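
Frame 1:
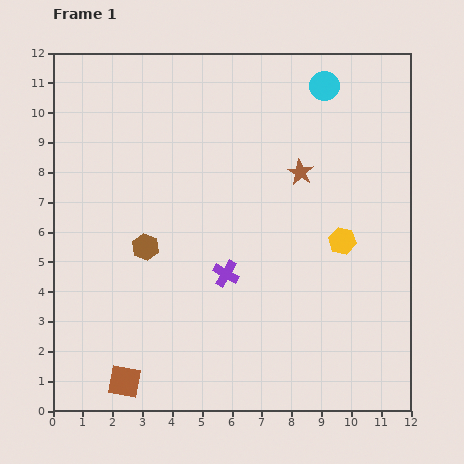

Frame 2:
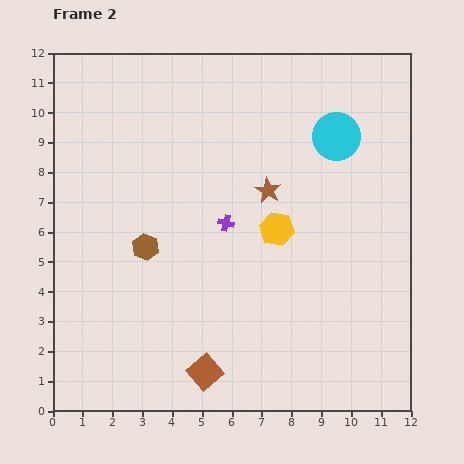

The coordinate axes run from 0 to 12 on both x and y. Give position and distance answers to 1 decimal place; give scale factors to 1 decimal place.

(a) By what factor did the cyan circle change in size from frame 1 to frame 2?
1.6×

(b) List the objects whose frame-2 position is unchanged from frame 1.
the brown hexagon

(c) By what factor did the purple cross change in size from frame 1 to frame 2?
0.6×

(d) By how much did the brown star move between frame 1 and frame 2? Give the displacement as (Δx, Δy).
(-1.1, -0.6)

The brown star was at (8.3, 8.0) in frame 1 and (7.2, 7.4) in frame 2.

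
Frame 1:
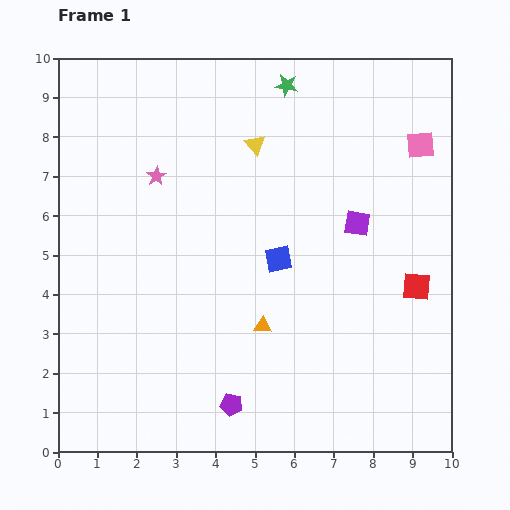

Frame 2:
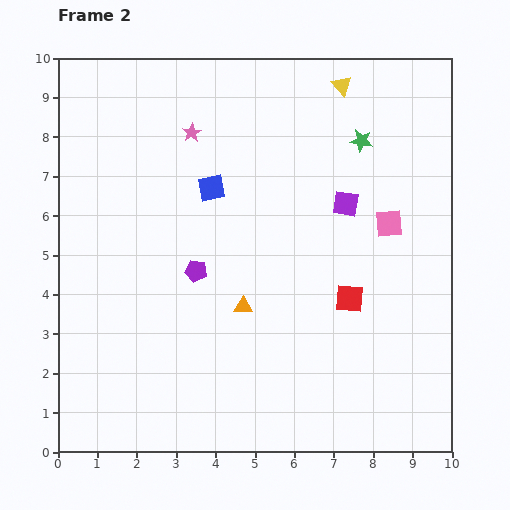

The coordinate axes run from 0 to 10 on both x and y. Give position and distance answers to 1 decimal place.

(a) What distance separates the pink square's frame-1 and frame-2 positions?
2.2

The pink square moved from (9.2, 7.8) to (8.4, 5.8), a distance of √(0.8² + 2.0²) ≈ 2.2.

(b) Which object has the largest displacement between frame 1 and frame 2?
the purple pentagon

(moved 3.5; next 2.7)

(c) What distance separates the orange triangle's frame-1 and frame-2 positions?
0.7

The orange triangle moved from (5.2, 3.2) to (4.7, 3.7), a distance of √(0.5² + 0.5²) ≈ 0.7.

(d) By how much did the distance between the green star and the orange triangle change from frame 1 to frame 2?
-0.9

Distance in frame 1: 6.1. Distance in frame 2: 5.2.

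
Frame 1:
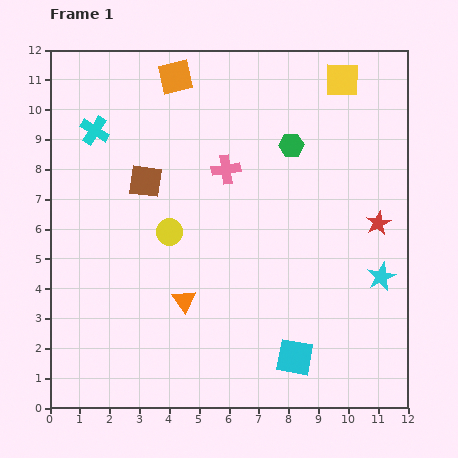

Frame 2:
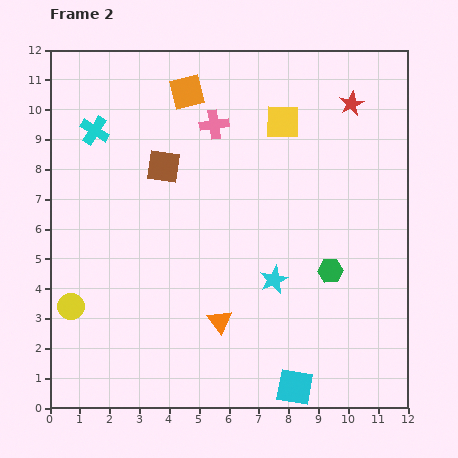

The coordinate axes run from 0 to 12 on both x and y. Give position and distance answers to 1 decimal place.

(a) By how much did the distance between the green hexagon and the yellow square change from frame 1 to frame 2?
+2.4

Distance in frame 1: 2.8. Distance in frame 2: 5.2.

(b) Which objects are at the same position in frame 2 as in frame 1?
the cyan cross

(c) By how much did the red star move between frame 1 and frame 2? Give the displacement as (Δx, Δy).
(-0.9, 4.0)

The red star was at (11.0, 6.2) in frame 1 and (10.1, 10.2) in frame 2.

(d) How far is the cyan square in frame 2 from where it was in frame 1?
1.0

The cyan square moved from (8.2, 1.7) to (8.2, 0.7), a distance of √(0.0² + 1.0²) ≈ 1.0.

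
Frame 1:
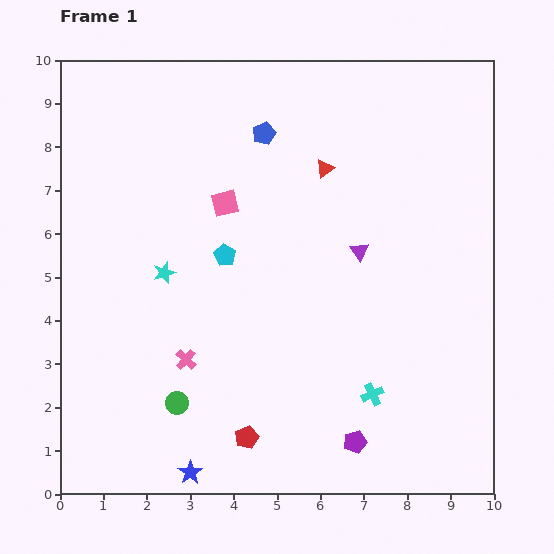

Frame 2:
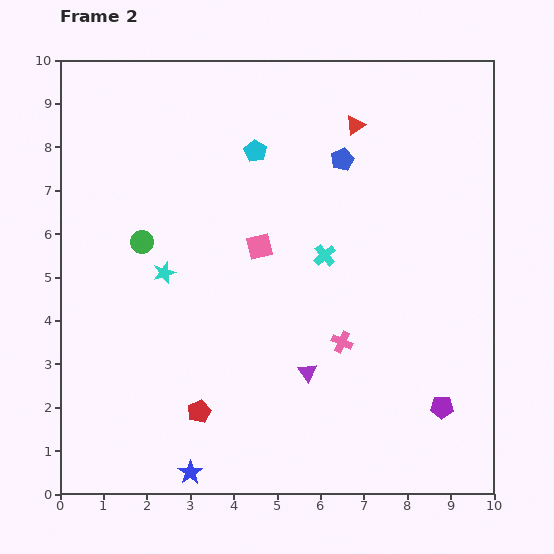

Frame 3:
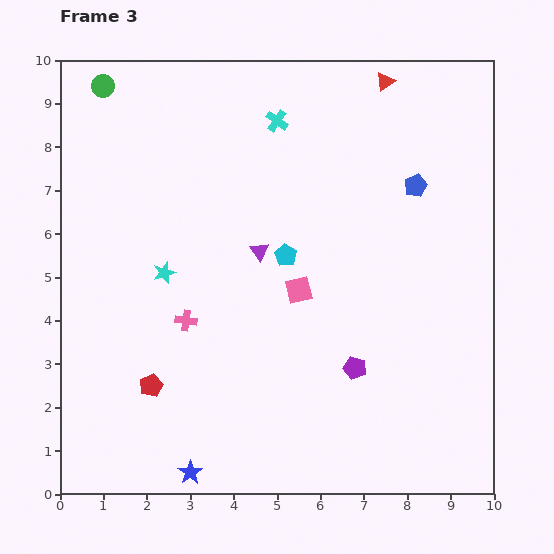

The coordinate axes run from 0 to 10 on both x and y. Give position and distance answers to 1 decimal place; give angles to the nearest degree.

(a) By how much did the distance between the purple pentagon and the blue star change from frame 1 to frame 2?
+2.1

Distance in frame 1: 3.9. Distance in frame 2: 6.0.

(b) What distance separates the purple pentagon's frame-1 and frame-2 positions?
2.2

The purple pentagon moved from (6.8, 1.2) to (8.8, 2.0), a distance of √(2.0² + 0.8²) ≈ 2.2.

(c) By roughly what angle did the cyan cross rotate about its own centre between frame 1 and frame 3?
30° counter-clockwise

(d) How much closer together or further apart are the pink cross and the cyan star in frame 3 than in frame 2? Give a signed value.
-3.2

Distance in frame 2: 4.4. Distance in frame 3: 1.2.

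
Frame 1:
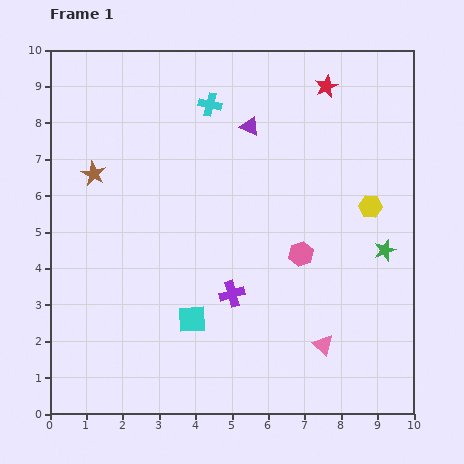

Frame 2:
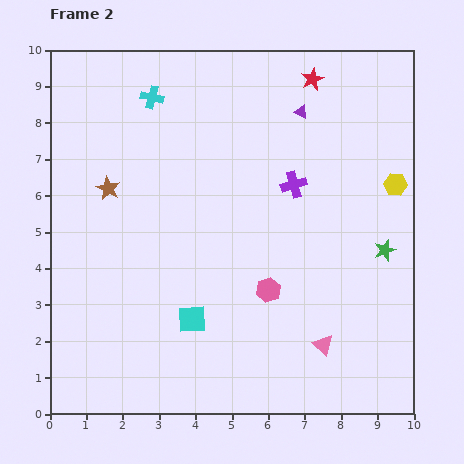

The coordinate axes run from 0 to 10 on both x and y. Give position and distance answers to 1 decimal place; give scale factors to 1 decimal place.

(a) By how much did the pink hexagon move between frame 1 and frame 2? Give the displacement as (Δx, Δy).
(-0.9, -1.0)

The pink hexagon was at (6.9, 4.4) in frame 1 and (6.0, 3.4) in frame 2.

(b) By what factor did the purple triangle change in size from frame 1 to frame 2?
0.7×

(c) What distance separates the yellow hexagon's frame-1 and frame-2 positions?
0.9

The yellow hexagon moved from (8.8, 5.7) to (9.5, 6.3), a distance of √(0.7² + 0.6²) ≈ 0.9.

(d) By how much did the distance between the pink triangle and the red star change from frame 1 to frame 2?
+0.2

Distance in frame 1: 7.1. Distance in frame 2: 7.3.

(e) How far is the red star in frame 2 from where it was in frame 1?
0.4

The red star moved from (7.6, 9.0) to (7.2, 9.2), a distance of √(0.4² + 0.2²) ≈ 0.4.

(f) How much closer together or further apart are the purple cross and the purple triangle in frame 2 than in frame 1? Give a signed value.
-2.6

Distance in frame 1: 4.6. Distance in frame 2: 2.0.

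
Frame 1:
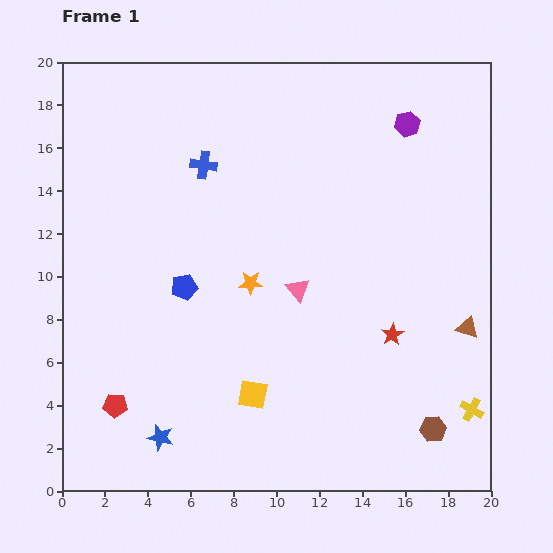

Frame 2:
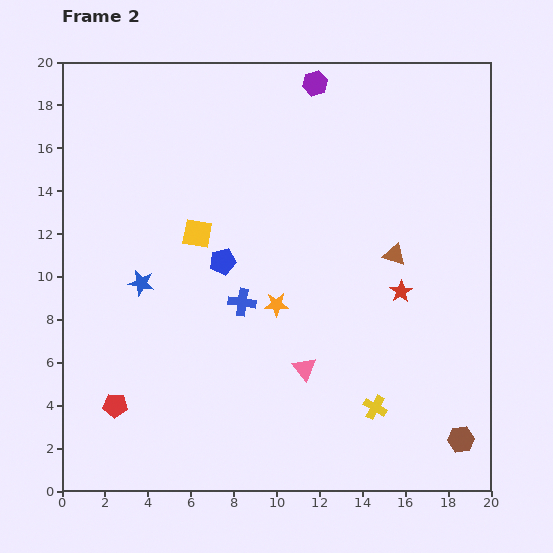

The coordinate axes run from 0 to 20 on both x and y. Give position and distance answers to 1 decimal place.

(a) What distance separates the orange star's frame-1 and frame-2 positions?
1.6

The orange star moved from (8.8, 9.7) to (10.0, 8.7), a distance of √(1.2² + 1.0²) ≈ 1.6.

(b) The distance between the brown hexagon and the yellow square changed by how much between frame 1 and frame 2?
+7.0

Distance in frame 1: 8.6. Distance in frame 2: 15.6.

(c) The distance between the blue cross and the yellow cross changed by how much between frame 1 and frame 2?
-9.0

Distance in frame 1: 16.9. Distance in frame 2: 7.9.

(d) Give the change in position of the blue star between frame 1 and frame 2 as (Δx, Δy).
(-0.9, 7.2)

The blue star was at (4.6, 2.5) in frame 1 and (3.7, 9.7) in frame 2.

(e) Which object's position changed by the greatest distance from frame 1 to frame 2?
the yellow square

(moved 7.9; next 7.3)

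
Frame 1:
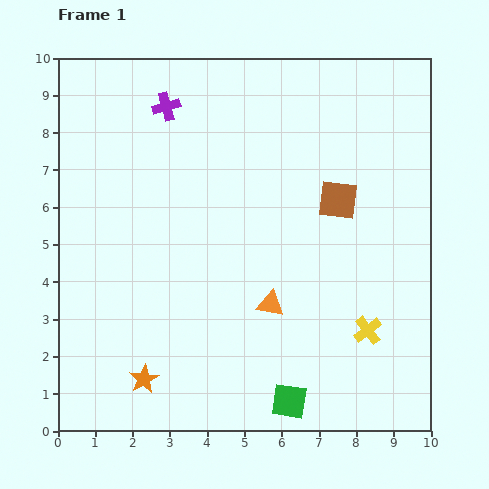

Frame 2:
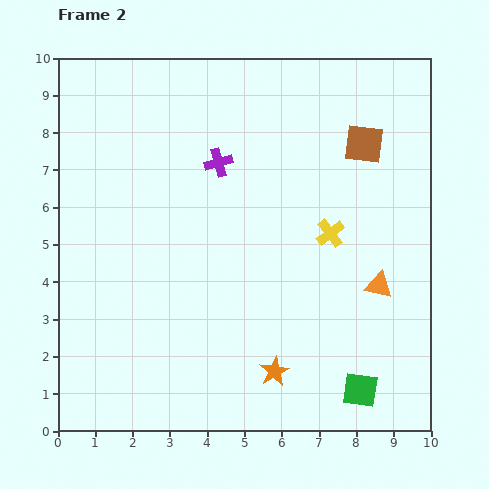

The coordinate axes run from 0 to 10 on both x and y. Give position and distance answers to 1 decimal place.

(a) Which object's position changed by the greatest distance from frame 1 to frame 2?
the orange star

(moved 3.5; next 2.9)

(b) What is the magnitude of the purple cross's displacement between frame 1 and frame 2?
2.1

The purple cross moved from (2.9, 8.7) to (4.3, 7.2), a distance of √(1.4² + 1.5²) ≈ 2.1.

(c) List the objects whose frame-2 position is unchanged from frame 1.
none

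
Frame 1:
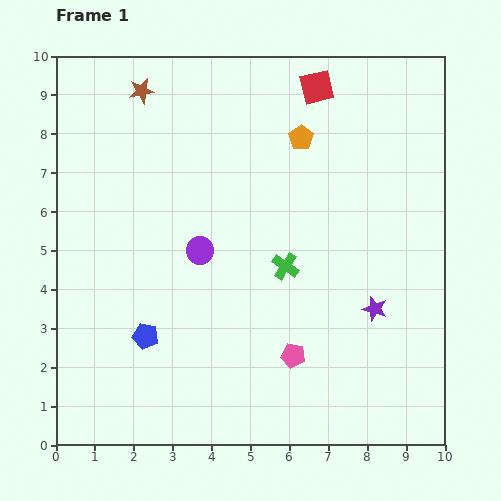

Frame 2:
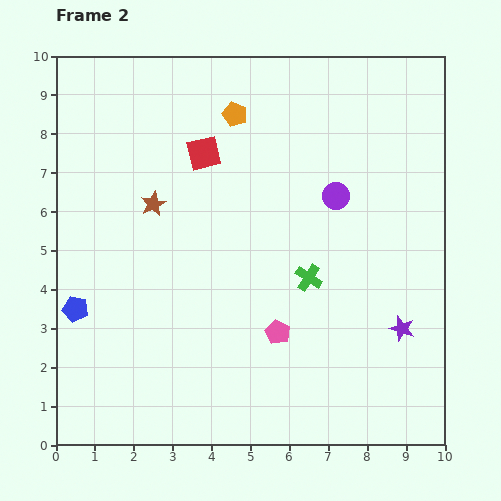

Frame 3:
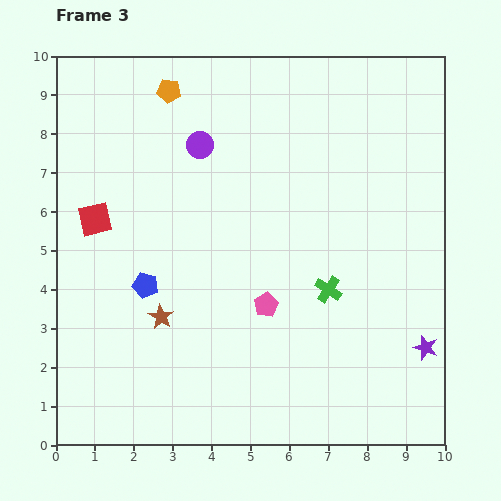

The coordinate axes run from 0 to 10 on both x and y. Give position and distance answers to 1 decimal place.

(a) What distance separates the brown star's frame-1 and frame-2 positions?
2.9

The brown star moved from (2.2, 9.1) to (2.5, 6.2), a distance of √(0.3² + 2.9²) ≈ 2.9.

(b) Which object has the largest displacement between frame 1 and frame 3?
the red square

(moved 6.6; next 5.8)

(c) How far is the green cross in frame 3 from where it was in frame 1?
1.3

The green cross moved from (5.9, 4.6) to (7.0, 4.0), a distance of √(1.1² + 0.6²) ≈ 1.3.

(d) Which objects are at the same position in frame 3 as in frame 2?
none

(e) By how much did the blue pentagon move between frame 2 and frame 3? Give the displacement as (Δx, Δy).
(1.8, 0.6)

The blue pentagon was at (0.5, 3.5) in frame 2 and (2.3, 4.1) in frame 3.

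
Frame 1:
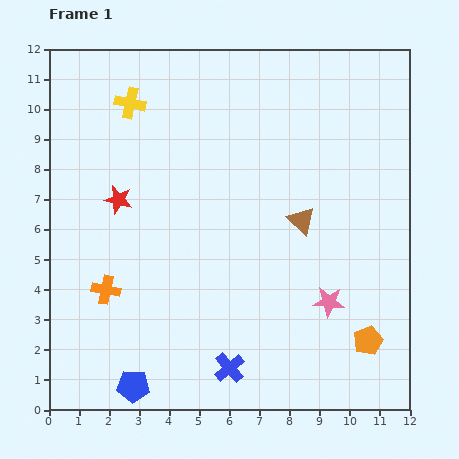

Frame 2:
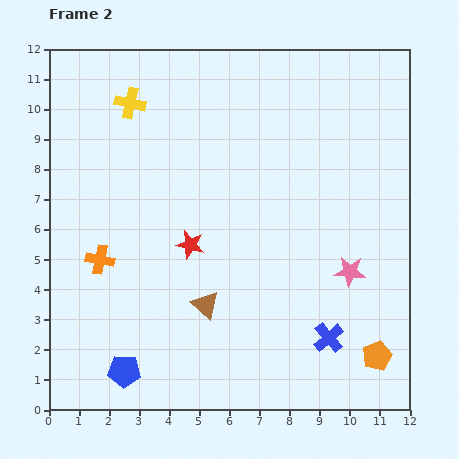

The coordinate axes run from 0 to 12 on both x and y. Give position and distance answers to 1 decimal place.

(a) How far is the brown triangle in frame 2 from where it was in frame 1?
4.3

The brown triangle moved from (8.4, 6.3) to (5.2, 3.5), a distance of √(3.2² + 2.8²) ≈ 4.3.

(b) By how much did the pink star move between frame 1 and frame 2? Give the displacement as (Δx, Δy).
(0.7, 1.0)

The pink star was at (9.3, 3.6) in frame 1 and (10.0, 4.6) in frame 2.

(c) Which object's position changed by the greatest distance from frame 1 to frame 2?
the brown triangle

(moved 4.3; next 3.4)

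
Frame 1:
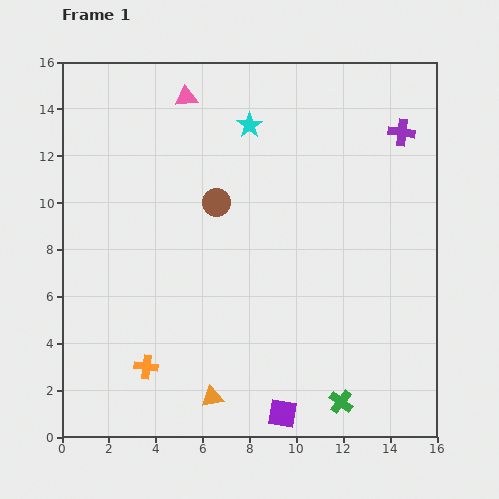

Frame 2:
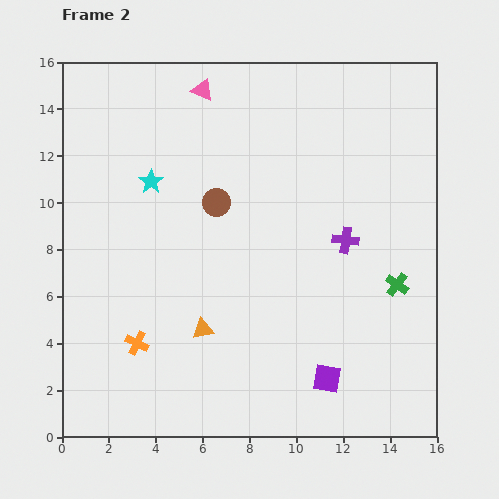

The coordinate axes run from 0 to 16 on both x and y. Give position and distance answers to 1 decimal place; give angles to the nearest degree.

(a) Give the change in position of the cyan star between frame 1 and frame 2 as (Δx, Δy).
(-4.2, -2.4)

The cyan star was at (8.0, 13.3) in frame 1 and (3.8, 10.9) in frame 2.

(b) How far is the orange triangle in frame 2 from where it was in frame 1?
2.9

The orange triangle moved from (6.4, 1.7) to (6.0, 4.6), a distance of √(0.4² + 2.9²) ≈ 2.9.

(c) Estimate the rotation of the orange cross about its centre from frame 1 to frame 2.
19° clockwise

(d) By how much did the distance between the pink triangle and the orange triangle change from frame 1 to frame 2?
-2.6

Distance in frame 1: 12.8. Distance in frame 2: 10.2.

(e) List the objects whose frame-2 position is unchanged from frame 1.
the brown circle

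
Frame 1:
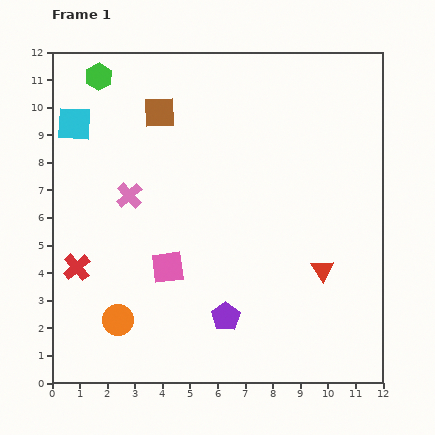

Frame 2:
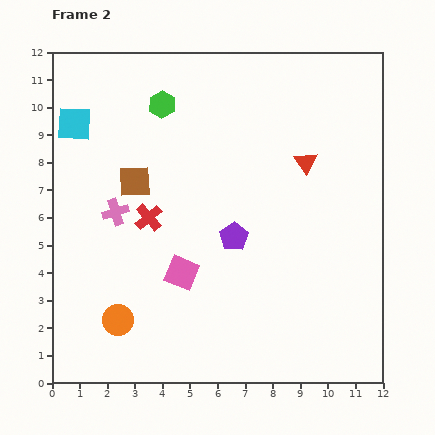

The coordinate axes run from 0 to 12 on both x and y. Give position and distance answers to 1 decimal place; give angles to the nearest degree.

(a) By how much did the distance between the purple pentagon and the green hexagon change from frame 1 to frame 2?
-4.3

Distance in frame 1: 9.8. Distance in frame 2: 5.5.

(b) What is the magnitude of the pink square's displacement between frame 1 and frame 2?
0.5

The pink square moved from (4.2, 4.2) to (4.7, 4.0), a distance of √(0.5² + 0.2²) ≈ 0.5.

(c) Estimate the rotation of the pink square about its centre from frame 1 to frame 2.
30° clockwise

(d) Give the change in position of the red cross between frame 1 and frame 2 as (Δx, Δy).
(2.6, 1.8)

The red cross was at (0.9, 4.2) in frame 1 and (3.5, 6.0) in frame 2.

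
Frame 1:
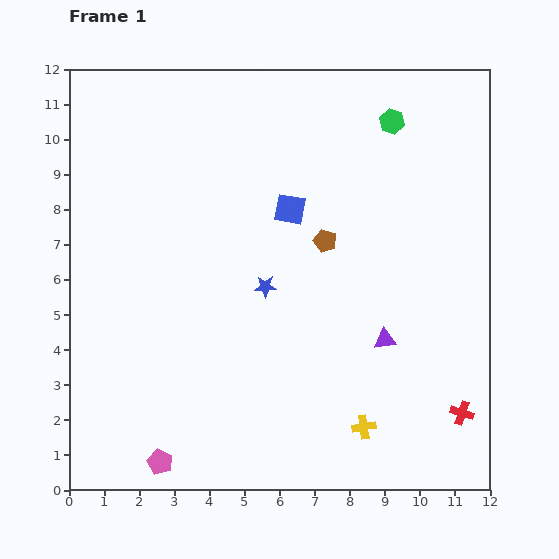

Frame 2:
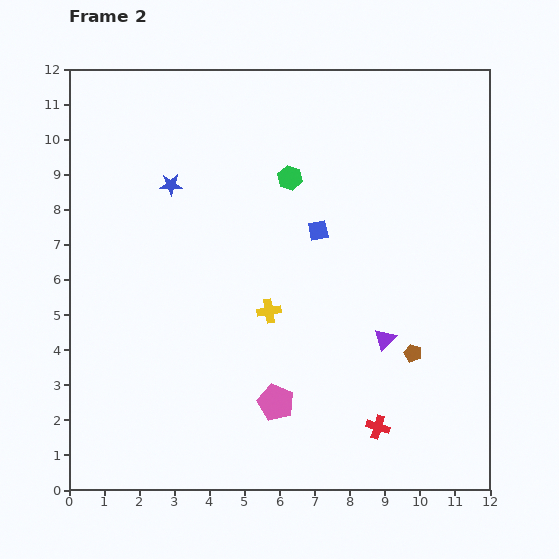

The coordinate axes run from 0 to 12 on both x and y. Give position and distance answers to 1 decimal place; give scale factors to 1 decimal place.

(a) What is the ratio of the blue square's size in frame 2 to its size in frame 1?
0.7×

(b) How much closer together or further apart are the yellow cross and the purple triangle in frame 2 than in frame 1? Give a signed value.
+0.8

Distance in frame 1: 2.6. Distance in frame 2: 3.4.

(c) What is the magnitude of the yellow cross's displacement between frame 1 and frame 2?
4.3

The yellow cross moved from (8.4, 1.8) to (5.7, 5.1), a distance of √(2.7² + 3.3²) ≈ 4.3.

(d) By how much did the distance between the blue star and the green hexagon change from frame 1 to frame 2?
-2.5

Distance in frame 1: 5.9. Distance in frame 2: 3.4.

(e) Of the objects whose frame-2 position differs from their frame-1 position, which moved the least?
the blue square

(moved 1.0)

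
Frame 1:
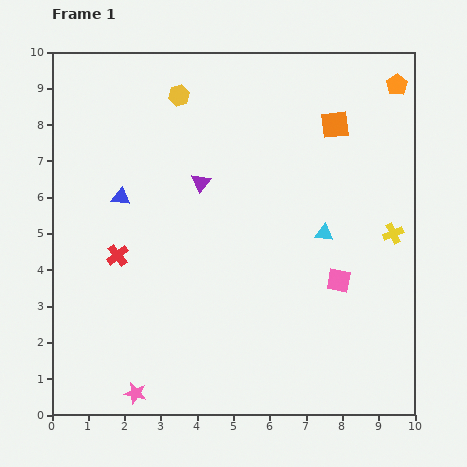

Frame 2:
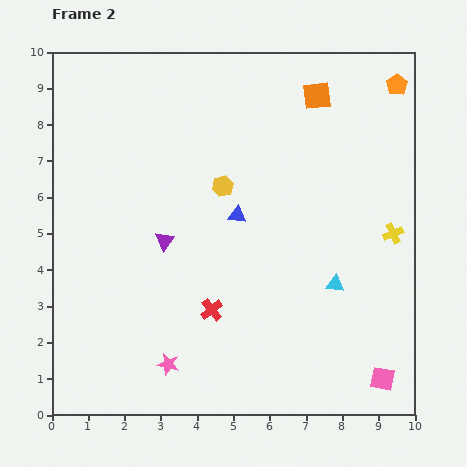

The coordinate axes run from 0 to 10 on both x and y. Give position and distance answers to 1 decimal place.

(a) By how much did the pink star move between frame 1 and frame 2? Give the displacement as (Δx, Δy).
(0.9, 0.8)

The pink star was at (2.3, 0.6) in frame 1 and (3.2, 1.4) in frame 2.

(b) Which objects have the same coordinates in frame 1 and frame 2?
the orange pentagon, the yellow cross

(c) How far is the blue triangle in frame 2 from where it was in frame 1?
3.2

The blue triangle moved from (1.9, 6.0) to (5.1, 5.5), a distance of √(3.2² + 0.5²) ≈ 3.2.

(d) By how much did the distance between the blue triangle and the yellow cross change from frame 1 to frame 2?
-3.3

Distance in frame 1: 7.6. Distance in frame 2: 4.3.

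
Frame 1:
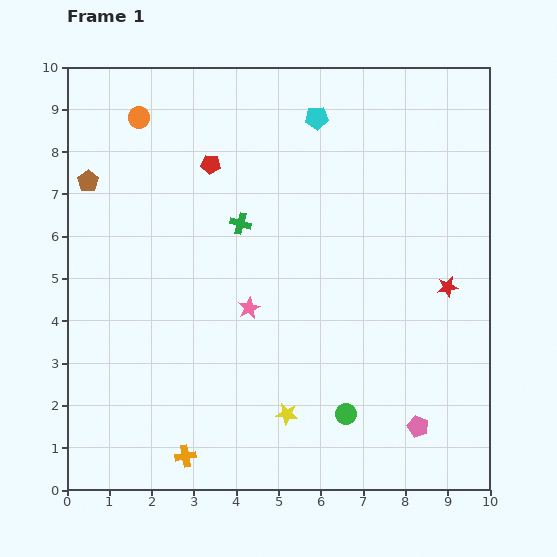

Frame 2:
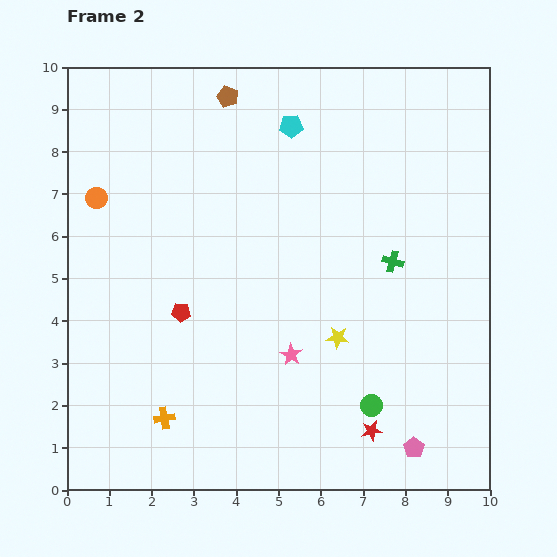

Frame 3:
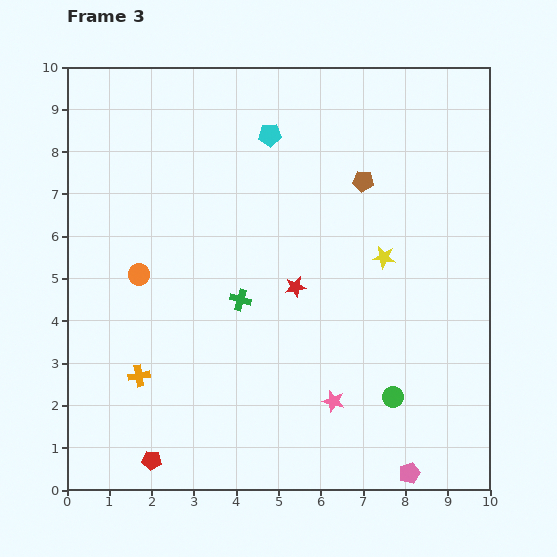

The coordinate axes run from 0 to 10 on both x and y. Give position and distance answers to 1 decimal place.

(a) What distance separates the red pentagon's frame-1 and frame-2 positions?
3.6

The red pentagon moved from (3.4, 7.7) to (2.7, 4.2), a distance of √(0.7² + 3.5²) ≈ 3.6.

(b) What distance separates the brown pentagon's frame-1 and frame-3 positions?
6.5

The brown pentagon moved from (0.5, 7.3) to (7.0, 7.3), a distance of √(6.5² + 0.0²) ≈ 6.5.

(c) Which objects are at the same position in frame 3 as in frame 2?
none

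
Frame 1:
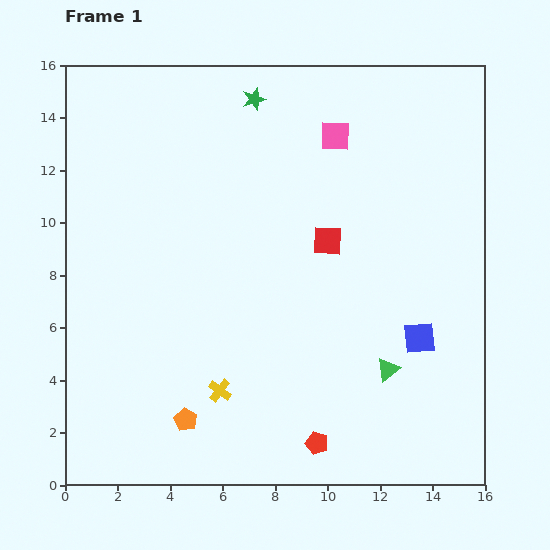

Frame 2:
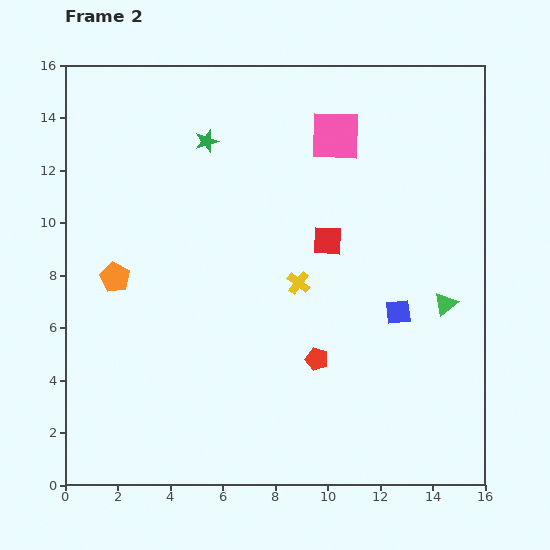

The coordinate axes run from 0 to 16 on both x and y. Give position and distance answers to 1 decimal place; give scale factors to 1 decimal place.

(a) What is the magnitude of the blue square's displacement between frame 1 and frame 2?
1.3

The blue square moved from (13.5, 5.6) to (12.7, 6.6), a distance of √(0.8² + 1.0²) ≈ 1.3.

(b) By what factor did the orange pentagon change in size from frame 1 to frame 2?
1.3×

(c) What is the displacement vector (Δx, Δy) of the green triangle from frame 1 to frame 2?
(2.2, 2.5)

The green triangle was at (12.3, 4.4) in frame 1 and (14.5, 6.9) in frame 2.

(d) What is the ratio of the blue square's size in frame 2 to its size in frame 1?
0.8×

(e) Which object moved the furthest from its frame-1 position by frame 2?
the orange pentagon

(moved 6.0; next 5.1)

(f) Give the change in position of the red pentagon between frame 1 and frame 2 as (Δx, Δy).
(0.0, 3.2)

The red pentagon was at (9.6, 1.6) in frame 1 and (9.6, 4.8) in frame 2.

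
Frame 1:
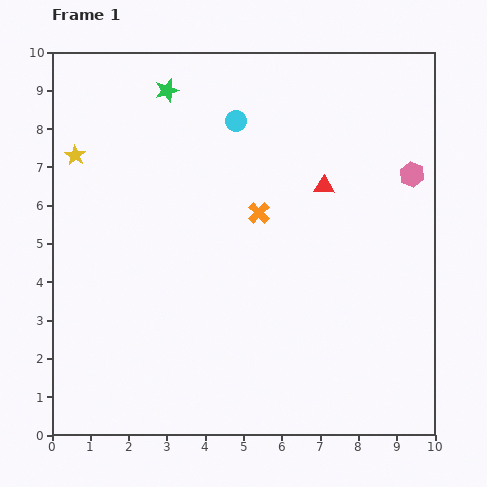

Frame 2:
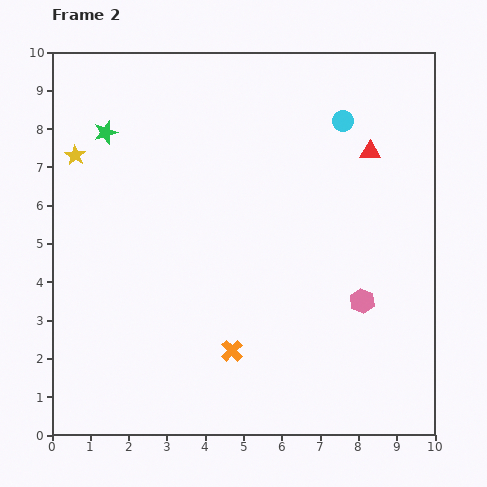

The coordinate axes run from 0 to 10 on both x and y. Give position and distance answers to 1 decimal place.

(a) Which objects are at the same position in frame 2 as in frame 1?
the yellow star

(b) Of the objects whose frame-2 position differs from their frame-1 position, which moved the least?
the red triangle

(moved 1.5)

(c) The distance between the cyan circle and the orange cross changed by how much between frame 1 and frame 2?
+4.2

Distance in frame 1: 2.5. Distance in frame 2: 6.7.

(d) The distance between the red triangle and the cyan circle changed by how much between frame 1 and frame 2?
-1.8

Distance in frame 1: 2.9. Distance in frame 2: 1.1.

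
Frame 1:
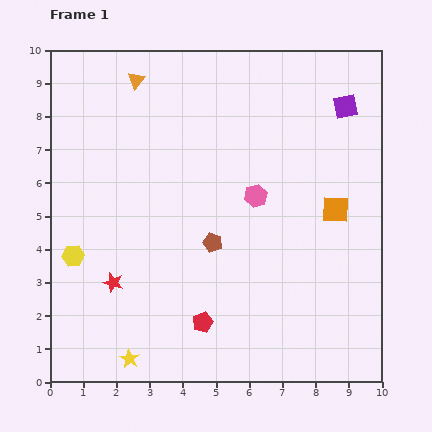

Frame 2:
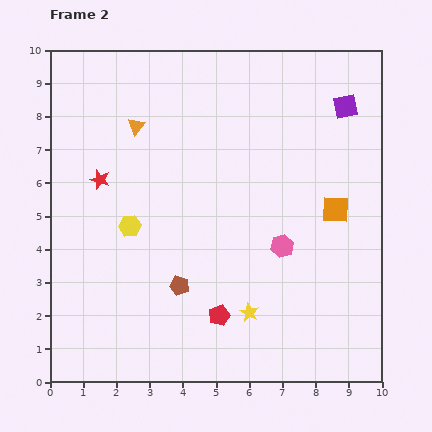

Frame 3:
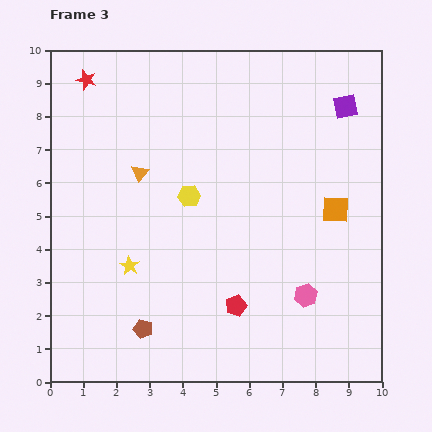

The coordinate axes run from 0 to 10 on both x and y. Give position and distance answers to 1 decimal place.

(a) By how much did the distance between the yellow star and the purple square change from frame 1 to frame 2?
-3.2

Distance in frame 1: 10.0. Distance in frame 2: 6.8.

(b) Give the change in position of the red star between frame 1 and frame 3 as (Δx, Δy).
(-0.8, 6.1)

The red star was at (1.9, 3.0) in frame 1 and (1.1, 9.1) in frame 3.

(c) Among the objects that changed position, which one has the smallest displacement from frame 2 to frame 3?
the red pentagon

(moved 0.6)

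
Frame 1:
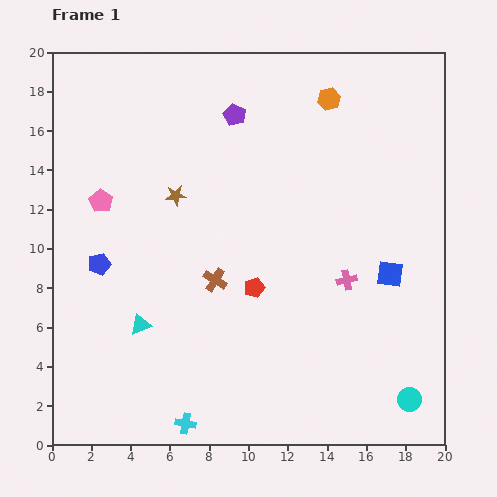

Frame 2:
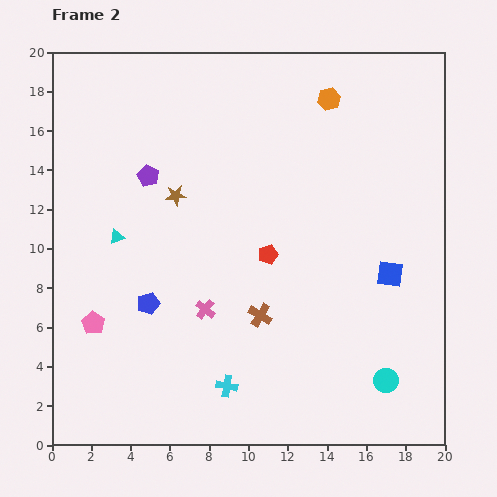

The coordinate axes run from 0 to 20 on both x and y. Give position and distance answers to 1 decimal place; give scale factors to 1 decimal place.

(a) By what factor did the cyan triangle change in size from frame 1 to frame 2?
0.7×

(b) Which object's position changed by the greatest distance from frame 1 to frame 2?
the pink cross

(moved 7.4; next 6.2)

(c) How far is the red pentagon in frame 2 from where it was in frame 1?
1.8

The red pentagon moved from (10.3, 8.0) to (11.0, 9.7), a distance of √(0.7² + 1.7²) ≈ 1.8.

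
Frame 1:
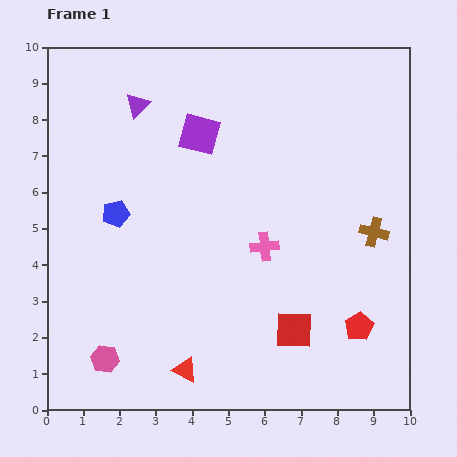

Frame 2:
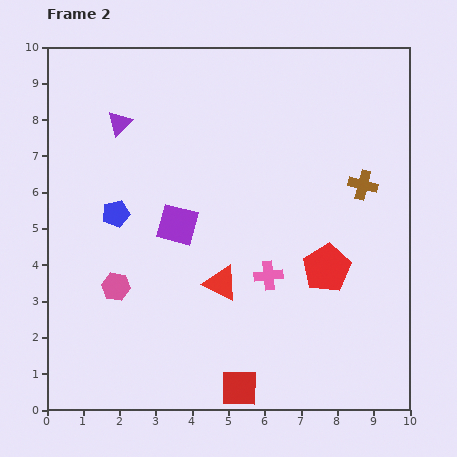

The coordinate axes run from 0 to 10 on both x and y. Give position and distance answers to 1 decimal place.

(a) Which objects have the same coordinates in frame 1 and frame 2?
the blue pentagon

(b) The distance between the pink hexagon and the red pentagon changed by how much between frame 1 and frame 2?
-1.3

Distance in frame 1: 7.1. Distance in frame 2: 5.8.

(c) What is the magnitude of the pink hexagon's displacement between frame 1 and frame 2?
2.0

The pink hexagon moved from (1.6, 1.4) to (1.9, 3.4), a distance of √(0.3² + 2.0²) ≈ 2.0.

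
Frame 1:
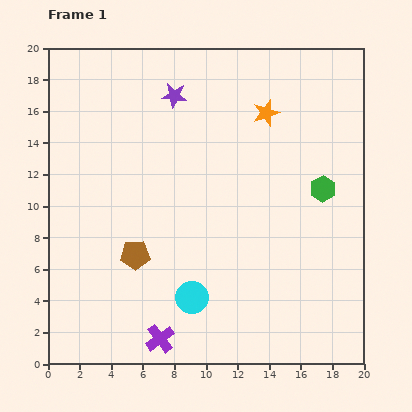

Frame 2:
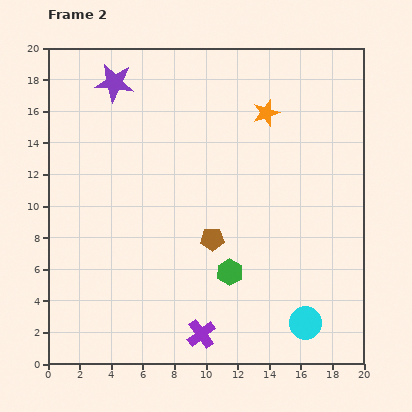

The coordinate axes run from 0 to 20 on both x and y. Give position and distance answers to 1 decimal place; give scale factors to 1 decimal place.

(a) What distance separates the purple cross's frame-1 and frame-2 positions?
2.6

The purple cross moved from (7.1, 1.6) to (9.7, 1.9), a distance of √(2.6² + 0.3²) ≈ 2.6.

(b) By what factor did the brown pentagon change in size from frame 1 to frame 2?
0.8×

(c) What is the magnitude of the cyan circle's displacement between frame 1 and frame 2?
7.4

The cyan circle moved from (9.1, 4.2) to (16.3, 2.6), a distance of √(7.2² + 1.6²) ≈ 7.4.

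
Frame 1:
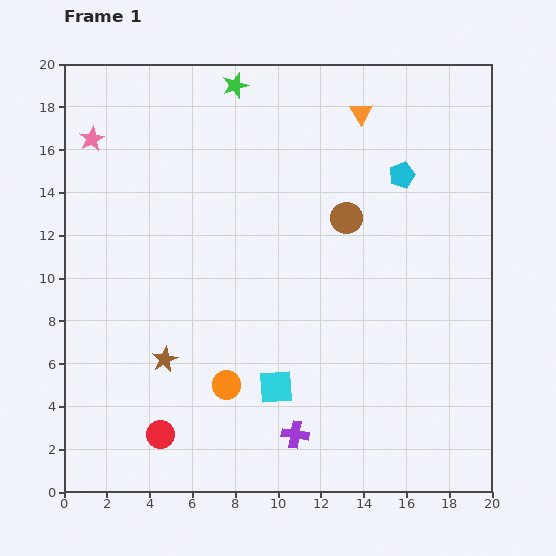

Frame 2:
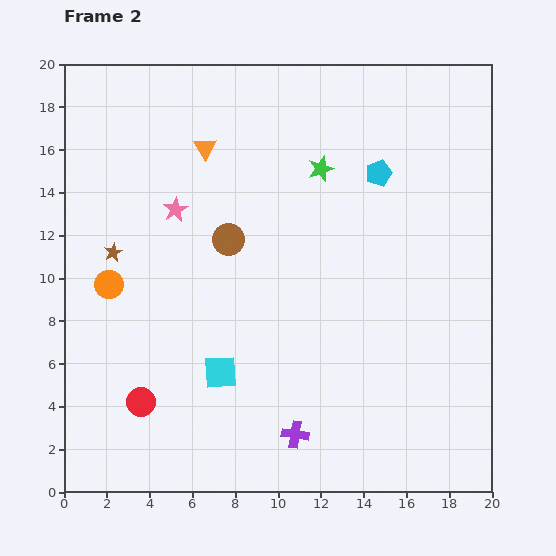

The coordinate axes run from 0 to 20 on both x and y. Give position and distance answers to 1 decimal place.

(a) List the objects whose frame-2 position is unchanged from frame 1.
the purple cross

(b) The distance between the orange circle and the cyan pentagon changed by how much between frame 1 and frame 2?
+0.8

Distance in frame 1: 12.8. Distance in frame 2: 13.6.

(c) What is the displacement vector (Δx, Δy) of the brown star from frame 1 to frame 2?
(-2.4, 5.0)

The brown star was at (4.7, 6.2) in frame 1 and (2.3, 11.2) in frame 2.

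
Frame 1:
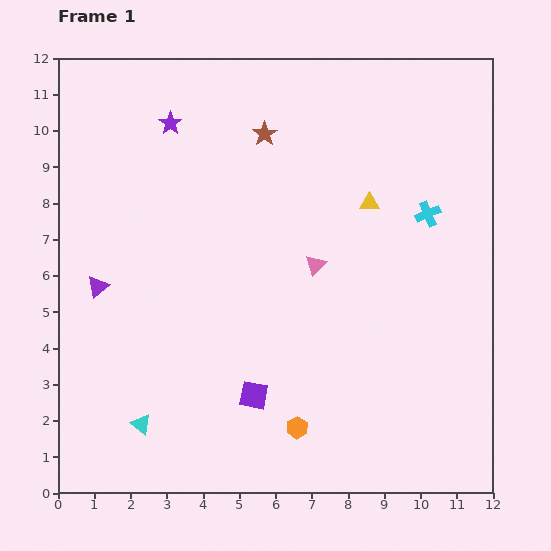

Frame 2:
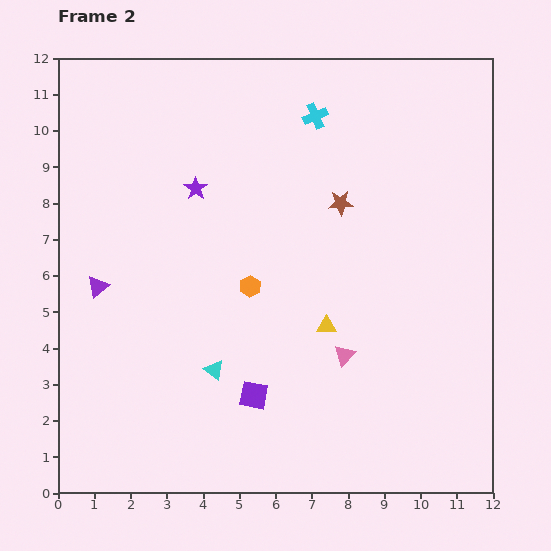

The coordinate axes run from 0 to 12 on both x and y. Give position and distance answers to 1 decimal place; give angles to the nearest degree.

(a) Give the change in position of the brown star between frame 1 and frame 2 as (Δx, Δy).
(2.1, -1.9)

The brown star was at (5.7, 9.9) in frame 1 and (7.8, 8.0) in frame 2.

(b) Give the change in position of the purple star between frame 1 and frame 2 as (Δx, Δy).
(0.7, -1.8)

The purple star was at (3.1, 10.2) in frame 1 and (3.8, 8.4) in frame 2.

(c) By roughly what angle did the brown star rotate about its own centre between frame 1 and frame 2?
31° clockwise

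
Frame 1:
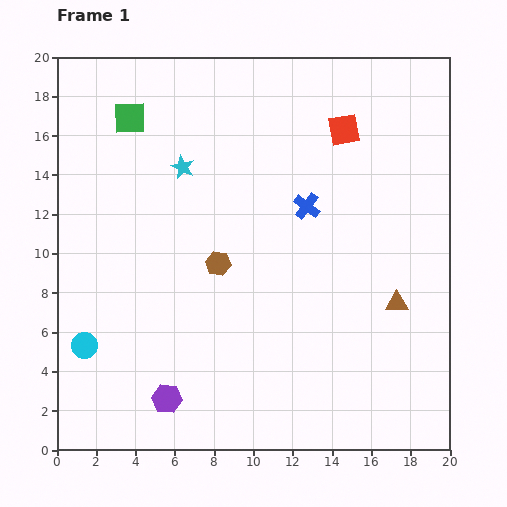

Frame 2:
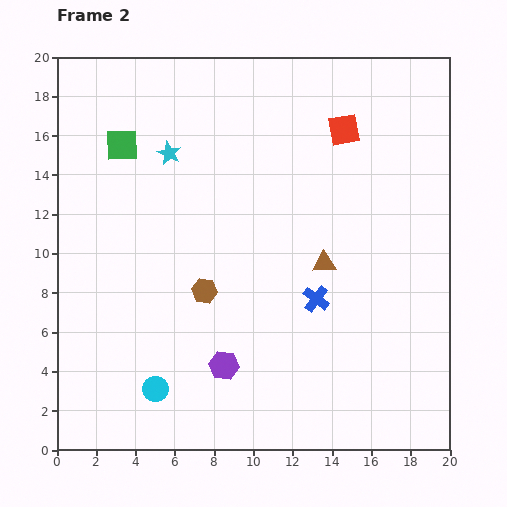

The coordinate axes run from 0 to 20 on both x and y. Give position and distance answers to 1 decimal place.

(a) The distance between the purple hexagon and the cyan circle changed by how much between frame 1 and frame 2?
-1.3

Distance in frame 1: 5.0. Distance in frame 2: 3.7.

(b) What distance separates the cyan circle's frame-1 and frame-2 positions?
4.2

The cyan circle moved from (1.4, 5.3) to (5.0, 3.1), a distance of √(3.6² + 2.2²) ≈ 4.2.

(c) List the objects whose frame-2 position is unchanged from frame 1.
the red square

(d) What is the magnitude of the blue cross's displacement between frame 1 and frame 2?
4.7

The blue cross moved from (12.7, 12.4) to (13.2, 7.7), a distance of √(0.5² + 4.7²) ≈ 4.7.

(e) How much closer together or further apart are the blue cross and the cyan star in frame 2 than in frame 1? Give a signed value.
+3.9

Distance in frame 1: 6.6. Distance in frame 2: 10.5.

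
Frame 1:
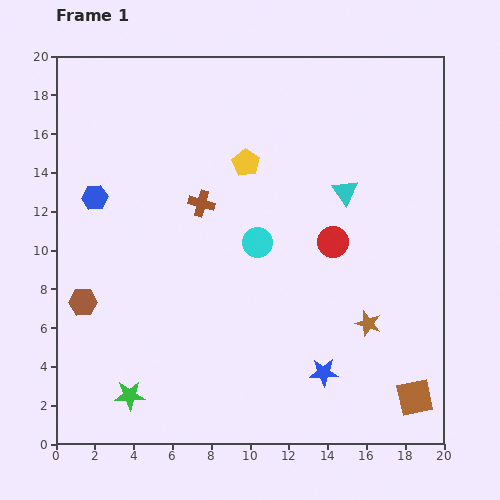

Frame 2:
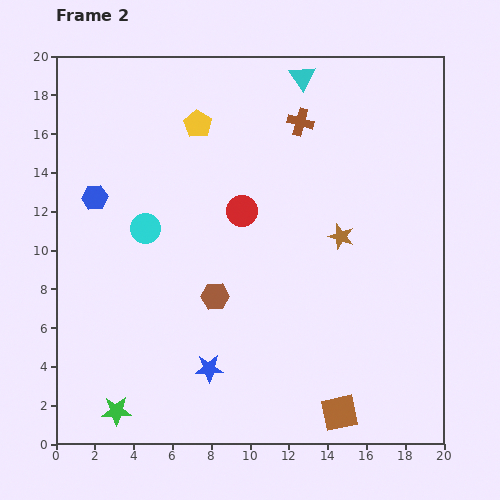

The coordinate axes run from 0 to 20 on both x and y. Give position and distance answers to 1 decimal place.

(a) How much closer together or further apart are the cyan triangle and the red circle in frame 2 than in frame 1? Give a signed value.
+4.9

Distance in frame 1: 2.7. Distance in frame 2: 7.6.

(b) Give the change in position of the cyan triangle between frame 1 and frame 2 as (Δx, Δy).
(-2.2, 5.9)

The cyan triangle was at (14.9, 13.0) in frame 1 and (12.7, 18.9) in frame 2.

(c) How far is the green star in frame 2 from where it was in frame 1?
1.1

The green star moved from (3.8, 2.5) to (3.1, 1.7), a distance of √(0.7² + 0.8²) ≈ 1.1.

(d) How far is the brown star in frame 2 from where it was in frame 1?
4.7

The brown star moved from (16.1, 6.2) to (14.7, 10.7), a distance of √(1.4² + 4.5²) ≈ 4.7.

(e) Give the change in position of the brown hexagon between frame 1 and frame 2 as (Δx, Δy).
(6.8, 0.3)

The brown hexagon was at (1.4, 7.3) in frame 1 and (8.2, 7.6) in frame 2.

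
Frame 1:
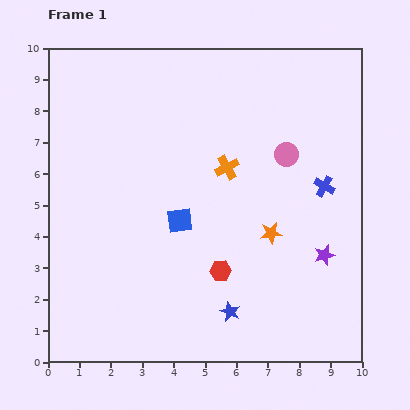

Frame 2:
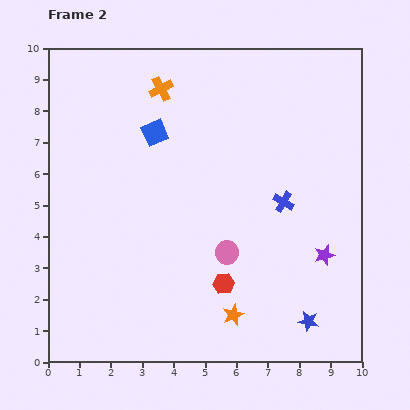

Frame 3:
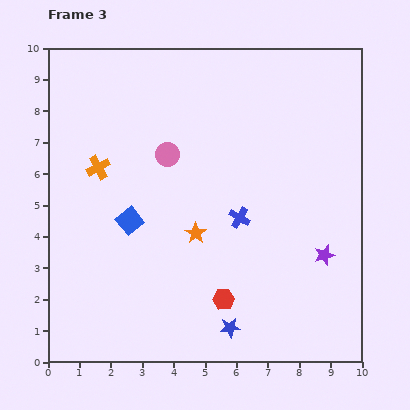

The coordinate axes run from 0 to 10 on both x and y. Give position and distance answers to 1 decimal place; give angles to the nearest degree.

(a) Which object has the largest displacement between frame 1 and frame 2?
the pink circle

(moved 3.6; next 3.3)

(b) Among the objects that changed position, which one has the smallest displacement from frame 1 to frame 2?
the red hexagon

(moved 0.4)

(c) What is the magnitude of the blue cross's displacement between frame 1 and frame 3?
2.9

The blue cross moved from (8.8, 5.6) to (6.1, 4.6), a distance of √(2.7² + 1.0²) ≈ 2.9.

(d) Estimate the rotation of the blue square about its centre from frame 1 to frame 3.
32° counter-clockwise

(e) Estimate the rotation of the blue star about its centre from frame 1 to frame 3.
31° counter-clockwise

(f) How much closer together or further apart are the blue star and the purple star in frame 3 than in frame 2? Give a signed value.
+1.6

Distance in frame 2: 2.2. Distance in frame 3: 3.8.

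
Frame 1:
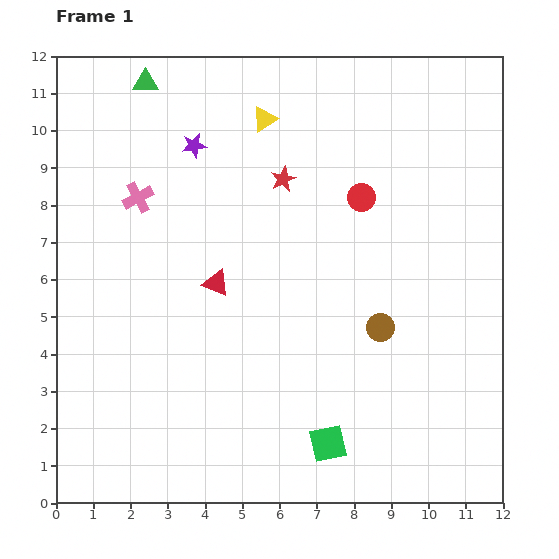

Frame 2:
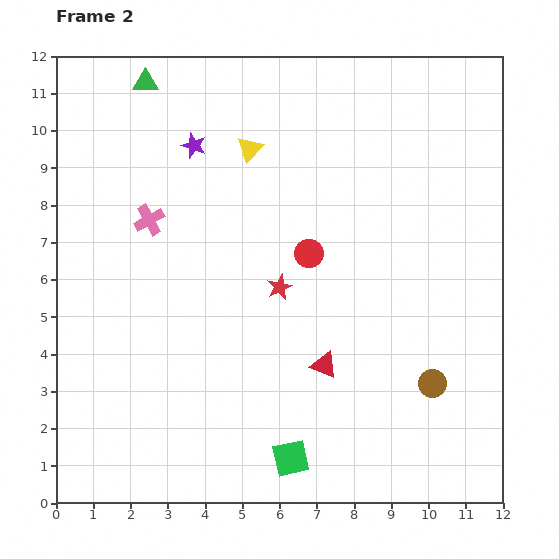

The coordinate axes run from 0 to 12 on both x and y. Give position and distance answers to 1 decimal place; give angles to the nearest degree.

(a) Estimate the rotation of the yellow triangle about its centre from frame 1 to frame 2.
16° counter-clockwise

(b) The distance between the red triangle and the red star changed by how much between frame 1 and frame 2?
-0.9

Distance in frame 1: 3.3. Distance in frame 2: 2.4.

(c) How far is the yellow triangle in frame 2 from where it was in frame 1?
0.9

The yellow triangle moved from (5.6, 10.3) to (5.2, 9.5), a distance of √(0.4² + 0.8²) ≈ 0.9.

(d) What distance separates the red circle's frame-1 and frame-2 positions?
2.1

The red circle moved from (8.2, 8.2) to (6.8, 6.7), a distance of √(1.4² + 1.5²) ≈ 2.1.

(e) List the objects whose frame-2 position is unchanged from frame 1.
the purple star, the green triangle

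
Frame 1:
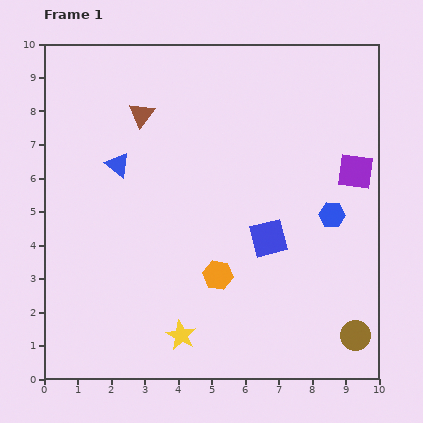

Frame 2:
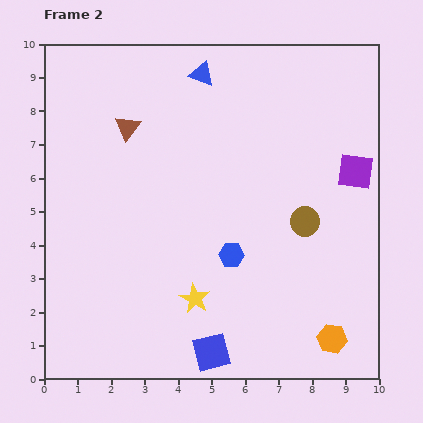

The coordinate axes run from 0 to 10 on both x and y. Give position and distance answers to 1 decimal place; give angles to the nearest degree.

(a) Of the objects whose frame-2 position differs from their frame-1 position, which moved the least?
the brown triangle

(moved 0.6)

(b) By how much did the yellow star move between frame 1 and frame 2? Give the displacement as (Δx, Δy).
(0.4, 1.1)

The yellow star was at (4.1, 1.3) in frame 1 and (4.5, 2.4) in frame 2.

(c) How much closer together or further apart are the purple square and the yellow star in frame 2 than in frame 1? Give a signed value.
-1.0

Distance in frame 1: 7.1. Distance in frame 2: 6.1.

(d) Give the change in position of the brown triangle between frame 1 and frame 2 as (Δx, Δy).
(-0.4, -0.4)

The brown triangle was at (2.9, 7.9) in frame 1 and (2.5, 7.5) in frame 2.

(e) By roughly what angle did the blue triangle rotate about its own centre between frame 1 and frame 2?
19° counter-clockwise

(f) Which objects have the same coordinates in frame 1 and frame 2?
the purple square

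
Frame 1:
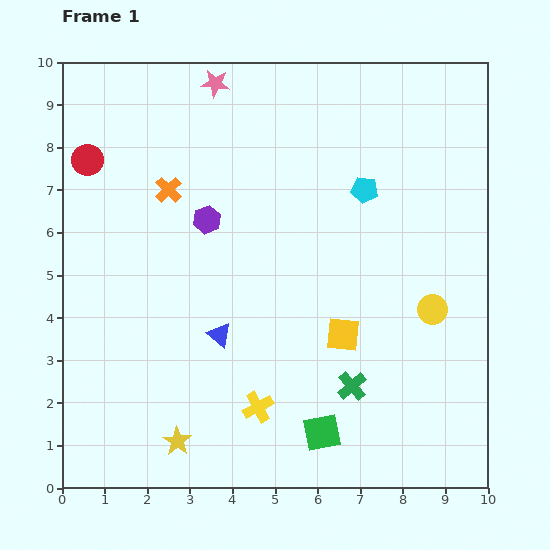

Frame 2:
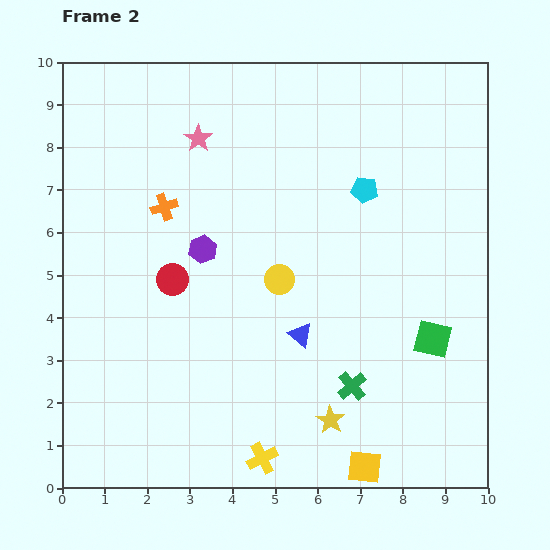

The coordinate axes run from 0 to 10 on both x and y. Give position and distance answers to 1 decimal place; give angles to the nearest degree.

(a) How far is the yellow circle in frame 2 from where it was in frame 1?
3.7

The yellow circle moved from (8.7, 4.2) to (5.1, 4.9), a distance of √(3.6² + 0.7²) ≈ 3.7.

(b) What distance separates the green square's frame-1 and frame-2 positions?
3.4

The green square moved from (6.1, 1.3) to (8.7, 3.5), a distance of √(2.6² + 2.2²) ≈ 3.4.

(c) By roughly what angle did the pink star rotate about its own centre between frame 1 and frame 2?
29° clockwise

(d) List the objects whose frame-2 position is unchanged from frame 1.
the green cross, the cyan pentagon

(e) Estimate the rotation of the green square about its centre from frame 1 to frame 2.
24° clockwise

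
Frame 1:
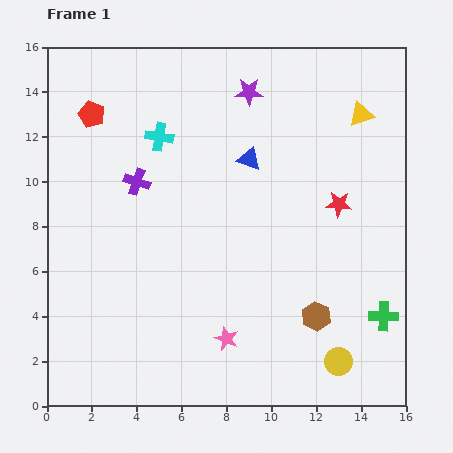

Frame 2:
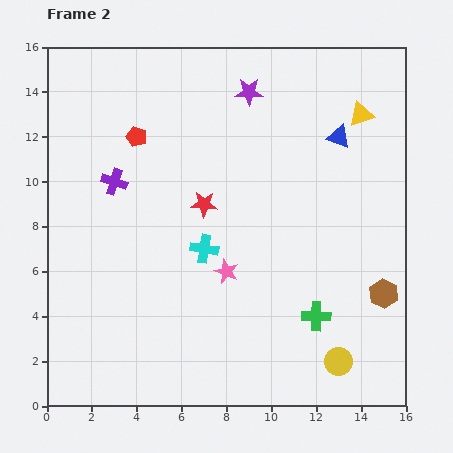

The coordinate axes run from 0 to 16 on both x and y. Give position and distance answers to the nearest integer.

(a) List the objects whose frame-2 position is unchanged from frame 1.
the purple star, the yellow circle, the yellow triangle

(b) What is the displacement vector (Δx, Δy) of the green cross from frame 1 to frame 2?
(-3, 0)

The green cross was at (15, 4) in frame 1 and (12, 4) in frame 2.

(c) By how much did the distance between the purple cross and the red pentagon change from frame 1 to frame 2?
-2

Distance in frame 1: 4. Distance in frame 2: 2.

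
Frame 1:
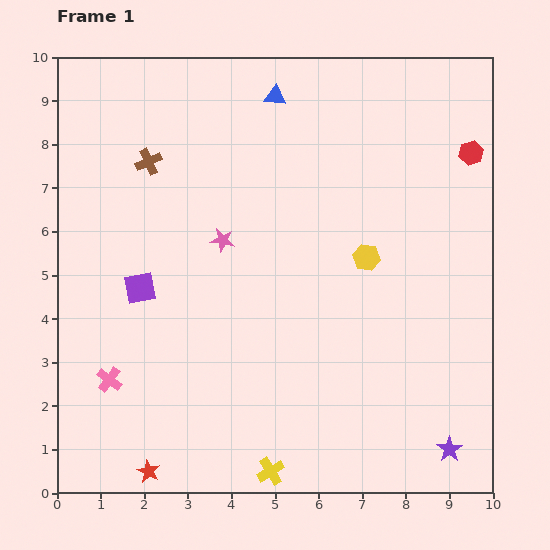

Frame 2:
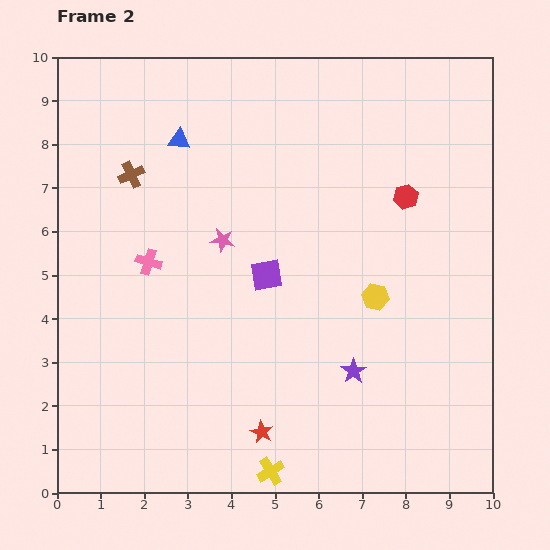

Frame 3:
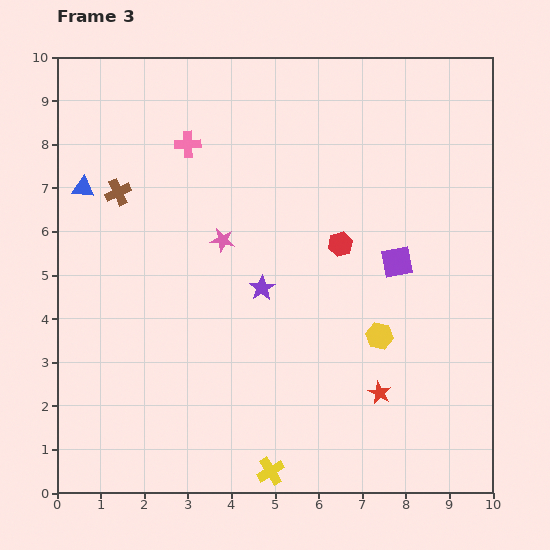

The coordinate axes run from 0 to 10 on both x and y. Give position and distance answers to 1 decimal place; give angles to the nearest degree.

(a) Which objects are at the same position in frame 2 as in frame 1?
the pink star, the yellow cross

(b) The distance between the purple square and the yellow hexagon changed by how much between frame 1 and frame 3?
-3.5

Distance in frame 1: 5.2. Distance in frame 3: 1.7.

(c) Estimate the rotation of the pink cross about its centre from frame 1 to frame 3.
39° counter-clockwise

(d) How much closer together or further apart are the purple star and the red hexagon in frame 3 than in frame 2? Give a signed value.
-2.1

Distance in frame 2: 4.2. Distance in frame 3: 2.1.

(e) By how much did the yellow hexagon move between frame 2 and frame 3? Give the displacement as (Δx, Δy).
(0.1, -0.9)

The yellow hexagon was at (7.3, 4.5) in frame 2 and (7.4, 3.6) in frame 3.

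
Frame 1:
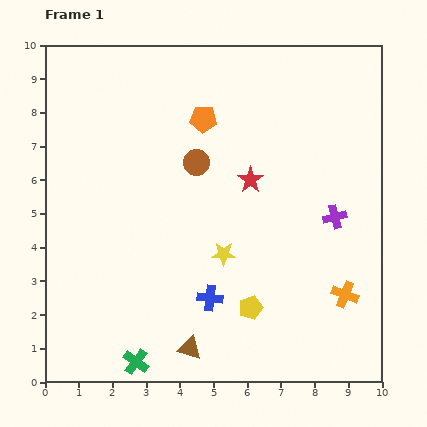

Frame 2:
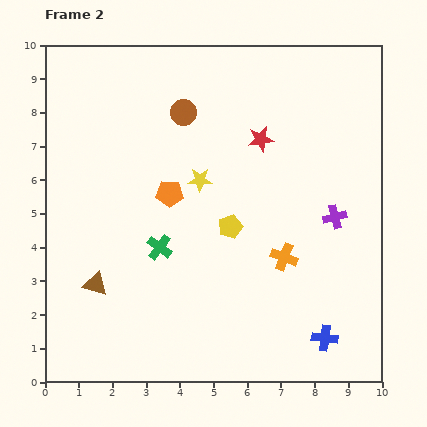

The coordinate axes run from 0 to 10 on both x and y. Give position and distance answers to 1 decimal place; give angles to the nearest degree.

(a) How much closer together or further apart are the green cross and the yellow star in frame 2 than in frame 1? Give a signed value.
-1.8

Distance in frame 1: 4.1. Distance in frame 2: 2.3.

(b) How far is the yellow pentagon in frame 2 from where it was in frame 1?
2.5

The yellow pentagon moved from (6.1, 2.2) to (5.5, 4.6), a distance of √(0.6² + 2.4²) ≈ 2.5.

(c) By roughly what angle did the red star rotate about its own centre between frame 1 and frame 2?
26° clockwise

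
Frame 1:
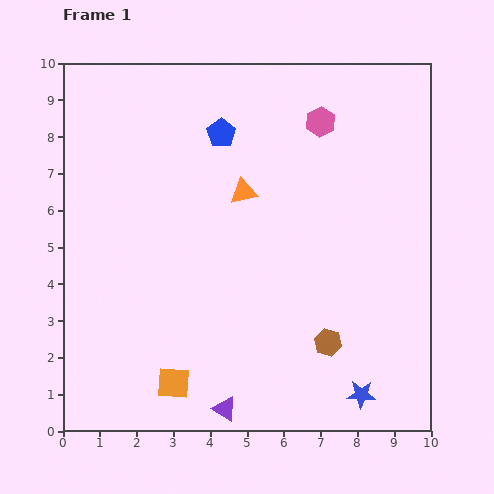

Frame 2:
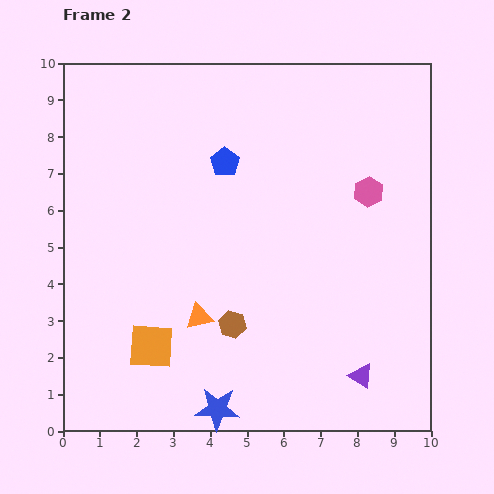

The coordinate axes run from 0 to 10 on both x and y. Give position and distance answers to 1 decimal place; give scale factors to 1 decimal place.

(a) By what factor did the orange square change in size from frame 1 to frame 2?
1.4×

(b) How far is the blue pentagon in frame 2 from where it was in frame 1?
0.8

The blue pentagon moved from (4.3, 8.1) to (4.4, 7.3), a distance of √(0.1² + 0.8²) ≈ 0.8.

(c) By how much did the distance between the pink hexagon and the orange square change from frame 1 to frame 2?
-0.9

Distance in frame 1: 8.1. Distance in frame 2: 7.2.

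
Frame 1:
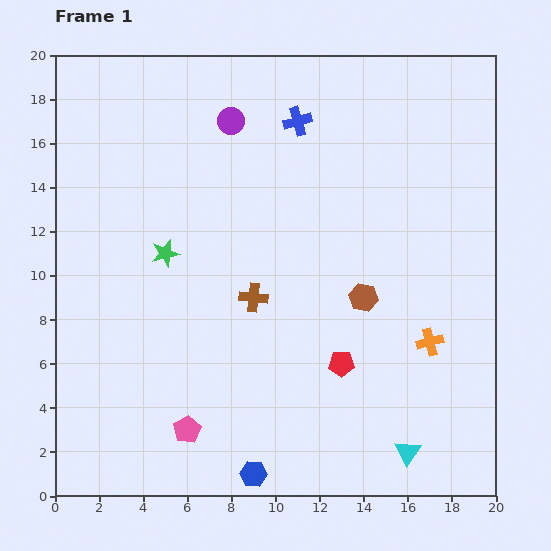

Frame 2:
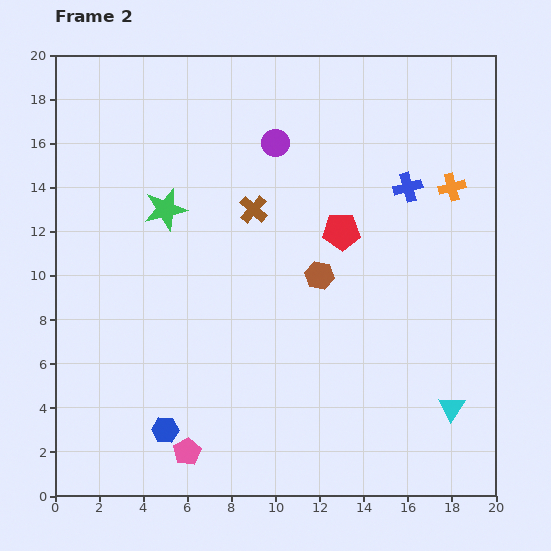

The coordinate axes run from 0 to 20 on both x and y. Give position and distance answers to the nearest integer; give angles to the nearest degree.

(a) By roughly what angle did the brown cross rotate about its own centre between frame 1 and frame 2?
36° clockwise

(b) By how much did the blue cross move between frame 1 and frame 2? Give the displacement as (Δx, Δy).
(5, -3)

The blue cross was at (11, 17) in frame 1 and (16, 14) in frame 2.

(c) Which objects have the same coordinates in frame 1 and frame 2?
none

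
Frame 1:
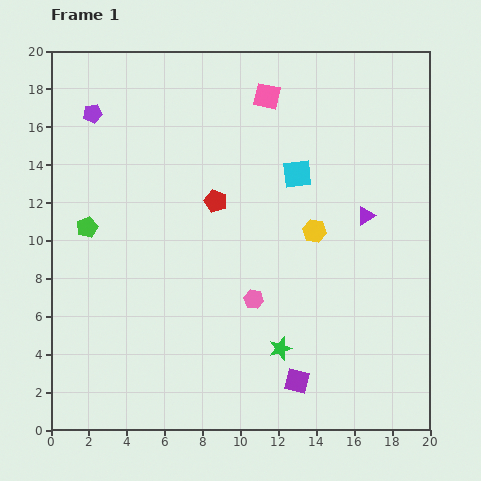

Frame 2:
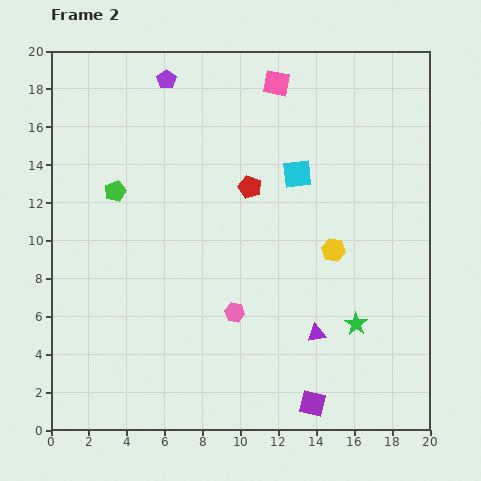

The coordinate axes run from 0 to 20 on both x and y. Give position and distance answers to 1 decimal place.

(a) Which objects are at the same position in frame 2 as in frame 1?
the cyan square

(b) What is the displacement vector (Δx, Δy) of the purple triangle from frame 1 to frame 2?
(-2.6, -6.2)

The purple triangle was at (16.6, 11.3) in frame 1 and (14.0, 5.1) in frame 2.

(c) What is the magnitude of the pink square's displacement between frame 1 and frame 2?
0.9

The pink square moved from (11.4, 17.6) to (11.9, 18.3), a distance of √(0.5² + 0.7²) ≈ 0.9.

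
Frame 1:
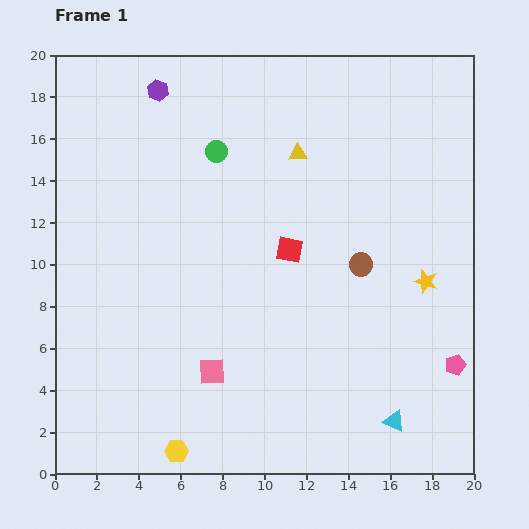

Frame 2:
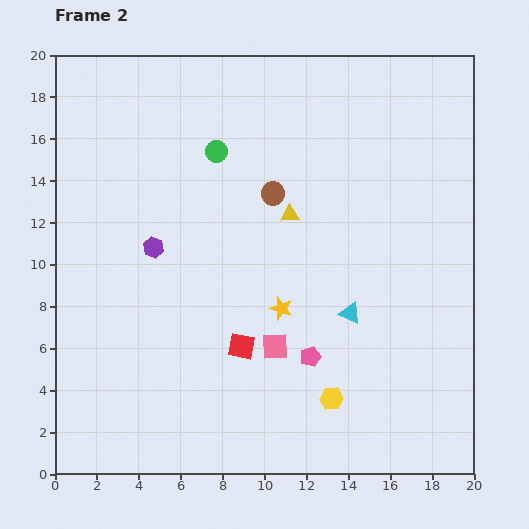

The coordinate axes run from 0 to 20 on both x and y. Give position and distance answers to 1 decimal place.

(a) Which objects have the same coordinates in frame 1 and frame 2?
the green circle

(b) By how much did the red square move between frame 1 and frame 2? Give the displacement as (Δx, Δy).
(-2.3, -4.6)

The red square was at (11.2, 10.7) in frame 1 and (8.9, 6.1) in frame 2.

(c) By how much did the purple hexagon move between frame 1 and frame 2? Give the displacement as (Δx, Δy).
(-0.2, -7.5)

The purple hexagon was at (4.9, 18.3) in frame 1 and (4.7, 10.8) in frame 2.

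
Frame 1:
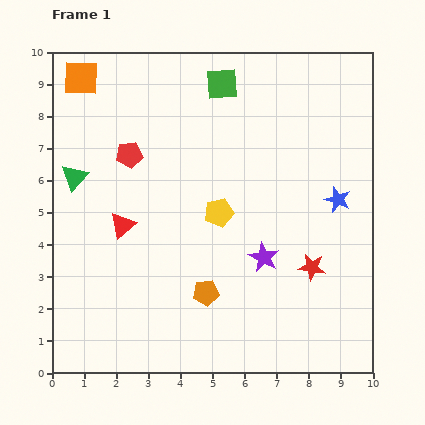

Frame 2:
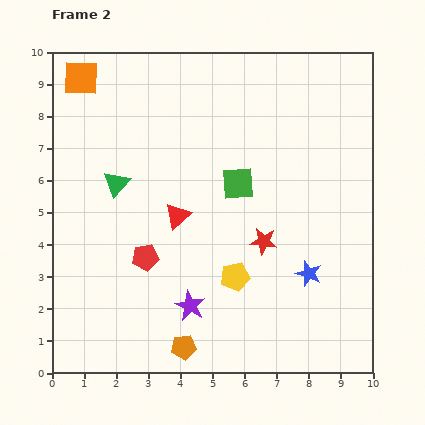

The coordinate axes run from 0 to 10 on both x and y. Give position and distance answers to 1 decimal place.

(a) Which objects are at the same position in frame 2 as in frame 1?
the orange square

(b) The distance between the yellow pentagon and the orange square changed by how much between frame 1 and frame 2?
+1.8

Distance in frame 1: 6.0. Distance in frame 2: 7.8.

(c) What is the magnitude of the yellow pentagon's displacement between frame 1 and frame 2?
2.1

The yellow pentagon moved from (5.2, 5.0) to (5.7, 3.0), a distance of √(0.5² + 2.0²) ≈ 2.1.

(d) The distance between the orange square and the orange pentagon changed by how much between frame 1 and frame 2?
+1.2

Distance in frame 1: 7.8. Distance in frame 2: 9.0.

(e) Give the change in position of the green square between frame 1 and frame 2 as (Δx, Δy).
(0.5, -3.1)

The green square was at (5.3, 9.0) in frame 1 and (5.8, 5.9) in frame 2.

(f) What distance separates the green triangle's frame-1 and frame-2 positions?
1.3

The green triangle moved from (0.7, 6.1) to (2.0, 5.9), a distance of √(1.3² + 0.2²) ≈ 1.3.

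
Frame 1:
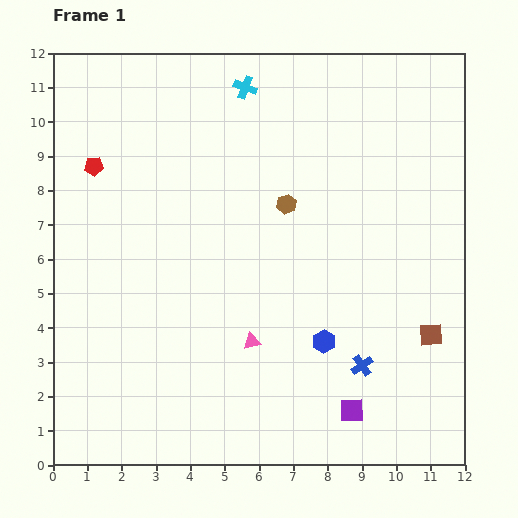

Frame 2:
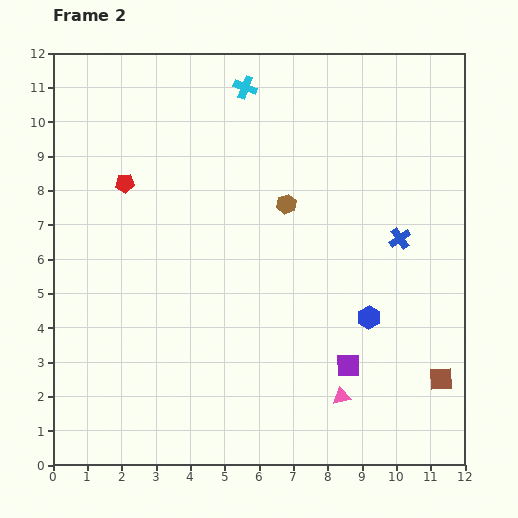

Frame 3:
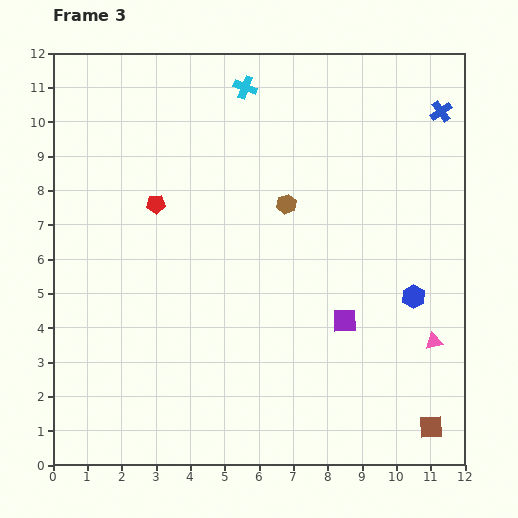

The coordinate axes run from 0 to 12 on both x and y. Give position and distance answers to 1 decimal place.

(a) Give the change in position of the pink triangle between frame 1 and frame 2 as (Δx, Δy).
(2.6, -1.6)

The pink triangle was at (5.8, 3.6) in frame 1 and (8.4, 2.0) in frame 2.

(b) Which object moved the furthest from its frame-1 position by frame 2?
the blue cross

(moved 3.9; next 3.1)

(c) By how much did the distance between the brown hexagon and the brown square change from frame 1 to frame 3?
+2.0

Distance in frame 1: 5.7. Distance in frame 3: 7.7.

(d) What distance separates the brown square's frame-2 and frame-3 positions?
1.4

The brown square moved from (11.3, 2.5) to (11.0, 1.1), a distance of √(0.3² + 1.4²) ≈ 1.4.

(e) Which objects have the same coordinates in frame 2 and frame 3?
the brown hexagon, the cyan cross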